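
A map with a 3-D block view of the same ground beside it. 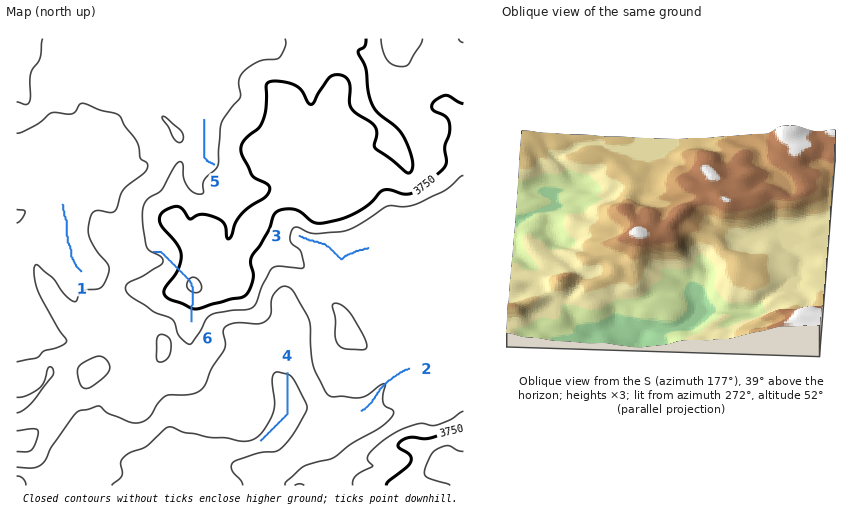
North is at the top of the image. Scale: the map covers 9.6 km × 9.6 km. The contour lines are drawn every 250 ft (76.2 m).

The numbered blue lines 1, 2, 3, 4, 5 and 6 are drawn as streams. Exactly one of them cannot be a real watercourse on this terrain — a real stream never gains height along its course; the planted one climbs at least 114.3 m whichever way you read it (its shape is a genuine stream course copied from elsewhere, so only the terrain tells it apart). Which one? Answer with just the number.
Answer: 6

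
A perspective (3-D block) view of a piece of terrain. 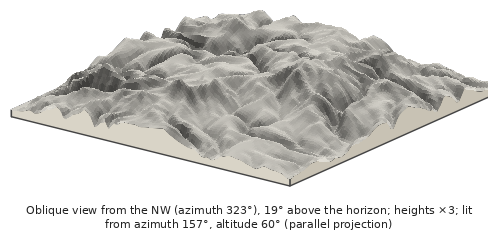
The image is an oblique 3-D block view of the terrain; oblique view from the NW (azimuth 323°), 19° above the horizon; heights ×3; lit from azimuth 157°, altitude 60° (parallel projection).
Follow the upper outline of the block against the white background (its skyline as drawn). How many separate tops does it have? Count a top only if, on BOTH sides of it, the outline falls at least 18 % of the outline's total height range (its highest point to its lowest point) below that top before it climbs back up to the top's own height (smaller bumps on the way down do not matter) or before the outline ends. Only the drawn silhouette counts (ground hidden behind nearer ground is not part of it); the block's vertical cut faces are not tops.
1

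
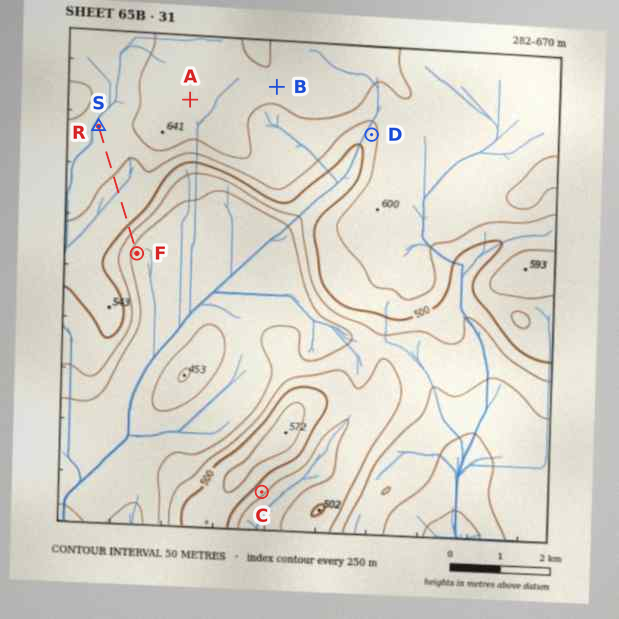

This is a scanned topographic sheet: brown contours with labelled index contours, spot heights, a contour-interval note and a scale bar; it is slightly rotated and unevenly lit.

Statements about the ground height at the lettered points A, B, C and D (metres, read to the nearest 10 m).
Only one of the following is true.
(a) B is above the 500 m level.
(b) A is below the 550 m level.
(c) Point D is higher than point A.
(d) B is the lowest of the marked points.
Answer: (a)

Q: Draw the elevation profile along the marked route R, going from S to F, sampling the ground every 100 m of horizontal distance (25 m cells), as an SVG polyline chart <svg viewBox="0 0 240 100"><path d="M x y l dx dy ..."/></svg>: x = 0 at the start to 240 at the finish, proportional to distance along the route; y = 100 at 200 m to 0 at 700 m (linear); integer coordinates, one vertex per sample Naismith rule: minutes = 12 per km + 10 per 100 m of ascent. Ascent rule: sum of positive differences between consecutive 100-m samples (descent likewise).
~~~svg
<svg viewBox="0 0 240 100"><path d="M0 23l9-1 10 0 9 0 10 0 9 0 9 0 10 1 9 2 10 2 9 4 9 2 10 1 9 0 10 0 9 0 9-2 10 0 9 1 10 3 9 5 9 6 10 5 9 5 10 3 9 3 5 1"/></svg>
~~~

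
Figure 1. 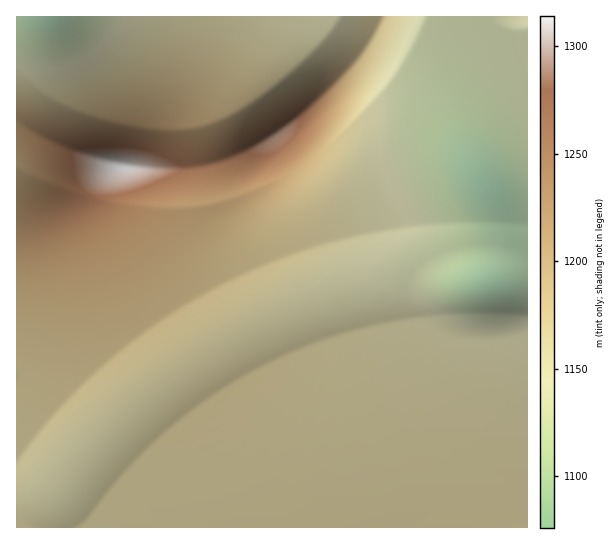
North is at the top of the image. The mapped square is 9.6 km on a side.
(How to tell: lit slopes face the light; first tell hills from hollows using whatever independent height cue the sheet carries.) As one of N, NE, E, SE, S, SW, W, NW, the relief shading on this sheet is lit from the SE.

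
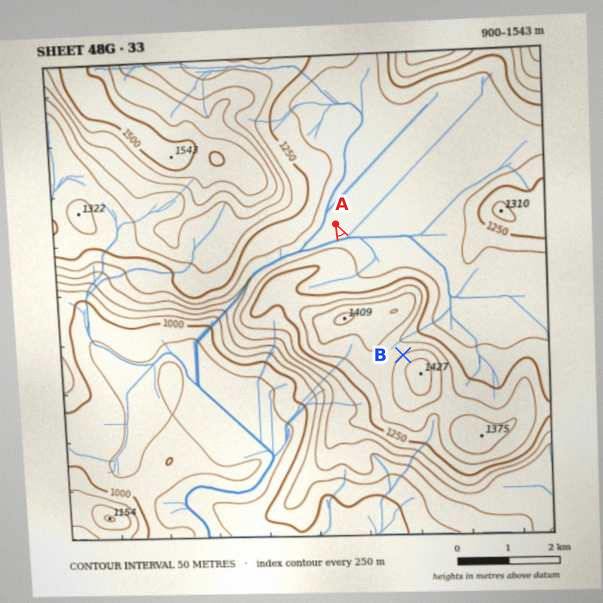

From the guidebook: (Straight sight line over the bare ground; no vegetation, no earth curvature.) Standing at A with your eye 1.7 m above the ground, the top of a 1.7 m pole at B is out of sight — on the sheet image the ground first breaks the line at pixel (372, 295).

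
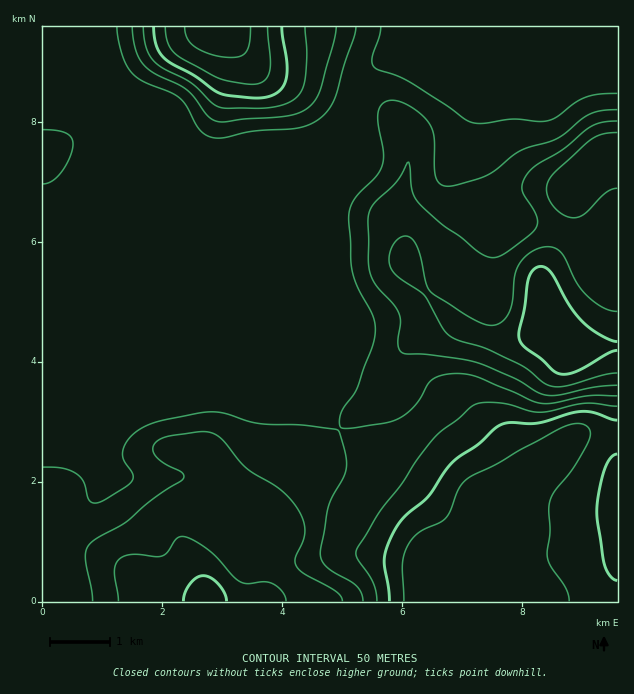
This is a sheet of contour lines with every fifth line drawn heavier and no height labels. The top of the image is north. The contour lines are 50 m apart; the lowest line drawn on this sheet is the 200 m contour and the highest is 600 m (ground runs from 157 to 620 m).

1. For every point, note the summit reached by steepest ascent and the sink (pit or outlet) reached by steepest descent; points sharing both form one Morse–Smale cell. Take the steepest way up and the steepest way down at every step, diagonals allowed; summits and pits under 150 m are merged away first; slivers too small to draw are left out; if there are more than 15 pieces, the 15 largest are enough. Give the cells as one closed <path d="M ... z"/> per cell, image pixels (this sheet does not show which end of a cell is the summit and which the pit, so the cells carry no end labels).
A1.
<path d="M617 26l-195 0-10 21-27 12-17 16-12 25-4 12 2 32-26 63 2 60 3 7 0 50-12 30 0 13-9 20 0 4 16 27 36 31 37 13 38 26 36 15 8 8 1 4 4-8 6-7 26-15 54-48 15-5 29 0z"/><path d="M353 114l-13 14-27 18-208 209-7 18-13 15-17 4-15-6-11 1 1 215 403 0 7-14 7-4 25-6 5 10 0-39-4-12-3-26-8-8-36-15-38-26-37-13-36-31-16-27 0-4 9-20 0-13 12-30 0-50-3-7-2-60 26-63z"/><path d="M421 26l-378 0-1 181 8 1 9-4 126-52 11 0 9 4 24 0 28-8 45-2 12-3 20-11 16-14 4-7 4-20 10-16 17-16 27-12z"/><path d="M317 142l-15 4-45 2-28 8-24 0-9-4-11 0-126 52-16 4-1 177 11 1 15 6 17-4 13-15 7-18z"/><path d="M617 432l-28 0-15 5-54 48-26 15-10 13 0 16 6 20 0 39-5-10-25 6-7 4-6 13 170 1z"/>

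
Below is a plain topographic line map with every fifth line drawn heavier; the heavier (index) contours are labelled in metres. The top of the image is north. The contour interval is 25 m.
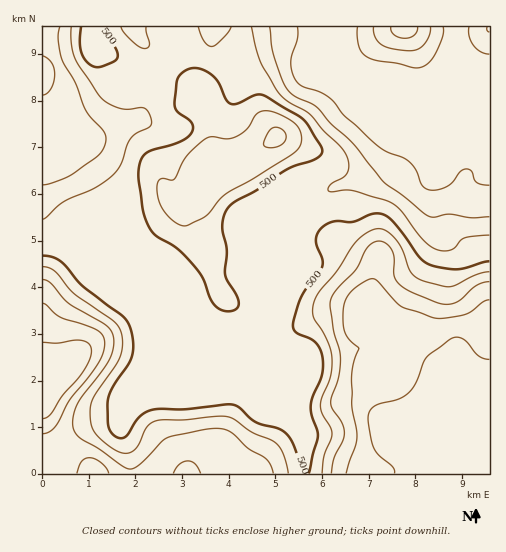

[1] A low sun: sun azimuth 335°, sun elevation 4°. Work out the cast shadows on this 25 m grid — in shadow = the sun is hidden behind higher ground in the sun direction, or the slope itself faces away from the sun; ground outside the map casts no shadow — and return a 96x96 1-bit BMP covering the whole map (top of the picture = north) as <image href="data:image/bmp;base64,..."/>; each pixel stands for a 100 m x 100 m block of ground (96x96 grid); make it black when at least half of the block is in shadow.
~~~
<image width="96" height="96" href="data:image/bmp;base64,Qk2+BAAAAAAAAD4AAAAoAAAAYAAAAGAAAAABAAEAAAAAAIAEAAATCwAAEwsAAAIAAAAAAAAA////AAAAAAAAAAAAAAAAAAAAAAAAAAAAAAAAAAAAAAAAAAAAAAAAAAAAAAAAAAAAAAAAAAAAAAAAAAAAAAAAAAAAAAAAAAAAAAAAAAAAAAAAAAAAAAAAAAAAAAAAAAAAAAAAAAAAAAB4BAAAAAAAAAAAAAD//wAAAAAAAAAAAAD//4AAAAAAAAAAAAD//8AAAAAAAAAAAAB//8AAAAAAAAAAAAB//8AAAAAAAAAAAAA//+AAAAAAAAAAAAA//+AAAAAAAAAAAAAf/+AAAAAAAAAAAAAf//AAAAAAAAAAAAAP//AAAAAAAAAAAAAH//AAAAAAAAAAAAAD//AAAAAAAAAAAAAB//AAAAAAAAAAAAAA/+AAAAAAAAAAAAAAf+AAAAAAAAAAAAAAP+AAAAAAAAAAAAAAH8AAAAAAAAAAAAAAB4AAAAAAAAAAAAAAAQAAAAAAAAAAAAAAAAAAAAAAAAAAAAAAAAAAAAAAAAAAAAAAAAAAAAAAAAAAAAAAAAAAAAAAAAAAAAAAAAAAAAAAAAAAAAAAAAAAAAAAAAAAAAAAAAAAAAAAAAAAAAAAAAAAAAAAAAAAAAAAAAAAAAAAAAAAAAAAAAAAAAAAAAAAAAAAAAAAAAAAAAAAAAAAAAAAAAAAAAAAAAAAAAAAAAAAAAAAAAAAAAAAAAAAAAAAAAAAAAAAAAAAAAAAAAAAAAAAAAAAAAAAAAAAAAAAAAAAAAAAAAAAAAAAAAAAAAAAAAAAAAAAAAAAAAAAAAAAAAAAAAAAAAAAAAAAAAAAAAAAAAAAAAAAAAAAAAAAAAAAAAAAAAAAAAAAAAAAAAAAAAAAAAAAAAAAAAAAAAAAAAAAAAAAAAAAAAAAAAAAAAAAAAAAAAAAA+AAAAAAAAAAAAAAD/wAAAAAAAAAAAAAD/8AAAAAAAAAAAAAD/+AAAAAAAAAAAAAD//gAAAAAAAAAAAAB//8AAAAAAAAAAAAA///AAAAAAAAAAAAAf//gAAAAAAAAAAAAH//gAAAAAAAAAAAAB//gAAAAAAAAAAAAAf/gAAAAAAAAAAAAAP/gAAAAAAAAAAAAAH/gAAAAAAAAAAAAAB/AAAAAAAAAAAAAAA/AAAAAAAAAAAAAAAeAAAAAAAAAAAAAAAEAAAAAAAAAAAAAAAAAAAAAAAAAAAAAAAAAAAAAAAAAAAAAAAAAAAAAAAAAAAAAAAAAAAAAAAAAAAAAAAAAAAAAAAAAAAAAAAAAAAAAAAAAAAAAAAAAAAAAAAAAAAAAAAAAAAAAAAAAAAAAAAAAAAAAAAAAAAAAAAAAAAAAAAAAAAAAAAAAAAAAAAAAAAAAAAAAAAAAAAAAAAAAAAAAAAAAAAAAAAAAAAAAAAAAAAAAAAAAAAAAAAAAAAAAAAAAAAAAAAAYAAAAAAAAAAAAAAH8AAAAAAAAAAAAAAf8AAAAAAAAAAAAAA/8AAAAAAAAAAAAAA/8AAAAAAAAAAAAAAf8AAAAAAAAAAAAAAP8AAAAAAAAAAAAAAD8AAAAAAAAAAAAAAAAAAAAAAAAAAAAAAAAAA="/>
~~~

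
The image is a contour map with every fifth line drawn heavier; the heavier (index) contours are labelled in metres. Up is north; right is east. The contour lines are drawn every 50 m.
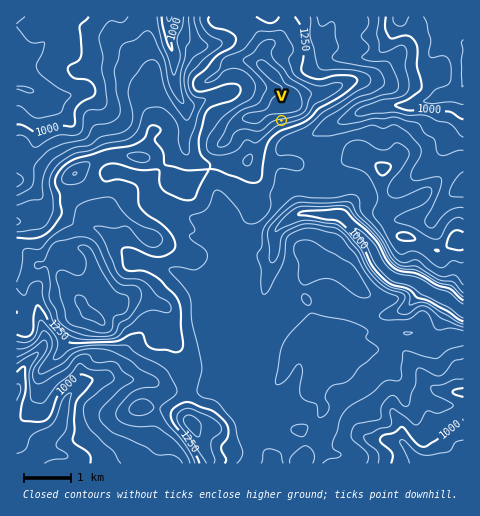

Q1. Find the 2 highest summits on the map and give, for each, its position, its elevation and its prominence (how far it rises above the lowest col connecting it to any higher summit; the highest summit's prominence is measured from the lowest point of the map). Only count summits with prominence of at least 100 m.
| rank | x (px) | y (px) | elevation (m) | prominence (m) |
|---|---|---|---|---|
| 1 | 92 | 315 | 1460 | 564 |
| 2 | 291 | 103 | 1447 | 197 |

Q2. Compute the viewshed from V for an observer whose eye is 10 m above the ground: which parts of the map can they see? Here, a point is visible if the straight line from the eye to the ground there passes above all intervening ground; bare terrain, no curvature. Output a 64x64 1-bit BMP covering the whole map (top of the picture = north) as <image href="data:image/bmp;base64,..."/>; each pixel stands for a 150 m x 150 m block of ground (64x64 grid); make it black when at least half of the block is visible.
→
<image width="64" height="64" href="data:image/bmp;base64,Qk0+AgAAAAAAAD4AAAAoAAAAQAAAAEAAAAABAAEAAAAAAAACAAATCwAAEwsAAAIAAAAAAAAA////AAAAAAAAAAAGAYAAAAAAAAPB4AAAAAAAAcBAAAAAAAADgAAAAAAAACOAAAAAAAAAf//AAAAAAAD//4AAAAAAA//4AAAAAAAB/+AAAAAAAAD/8AAAAAAAAH/4QAAAAAAAf/hgAAAAAAD//CAAAAAAAP/8MAAAAAAA//4YAAAAAAD//g4AAAAAAf/+B/wAAAAD//8D+AwAAAP//8BzjwAAA//////PAAgB////gcwAEIP///AA+AADx///4ABwAEf////ADEAAz//P/8A/gAGf/9//gH8AAR/+P/+B+AAAHAA//8PwAAAcAD///8AAABgA/z//hAACOAP+B//OGAP4DwQD/4w+AfAeAAP/D+8AAH4AAfwfhwAD/AAAQDgDAAfgAAAAeAAAAAAAOAB8AAAAAAB8AH+AAAAAwD4IeMAAAAHAH//wAAAAAGAf//AAAAAAAD//8AAAAAAAf//4AAAAAAD///4AAAAAAf///gAAAAAAf//+AAAAAAAf//4AAAAAAB///gAAAAAAHgH+BAAAAAAfAB5kAAAAAAAAAAwAAAAAAAAAAAAAAAAAAAAAAAAAAAAAAAAAAAAAAAAAAAAAAAAAAAAAAAAAAAAAAAAAAAAAAAAAAAAAAAAAAAAAAAAAAAAAAAAAAAAAAAAAAAAAAAAAAAAAAAAAAAAAAAAAAAAAAAAAAA=="/>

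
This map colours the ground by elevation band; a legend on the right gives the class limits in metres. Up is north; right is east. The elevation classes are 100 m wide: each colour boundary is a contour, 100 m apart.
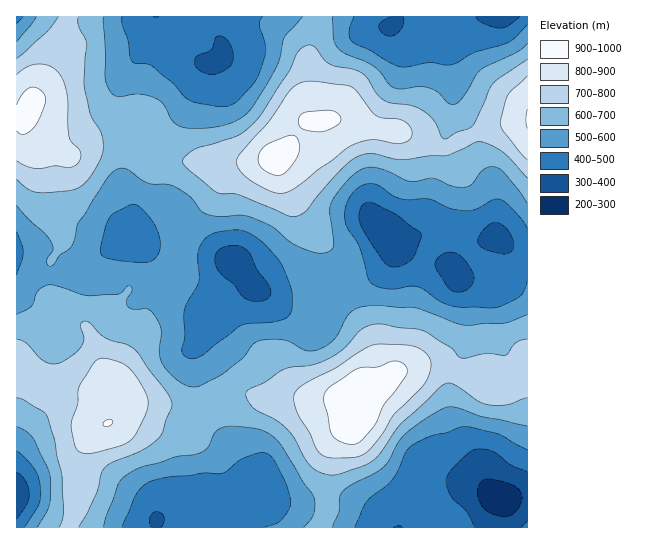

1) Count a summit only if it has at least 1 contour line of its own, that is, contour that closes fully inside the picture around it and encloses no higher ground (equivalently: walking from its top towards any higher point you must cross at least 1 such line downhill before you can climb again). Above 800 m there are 4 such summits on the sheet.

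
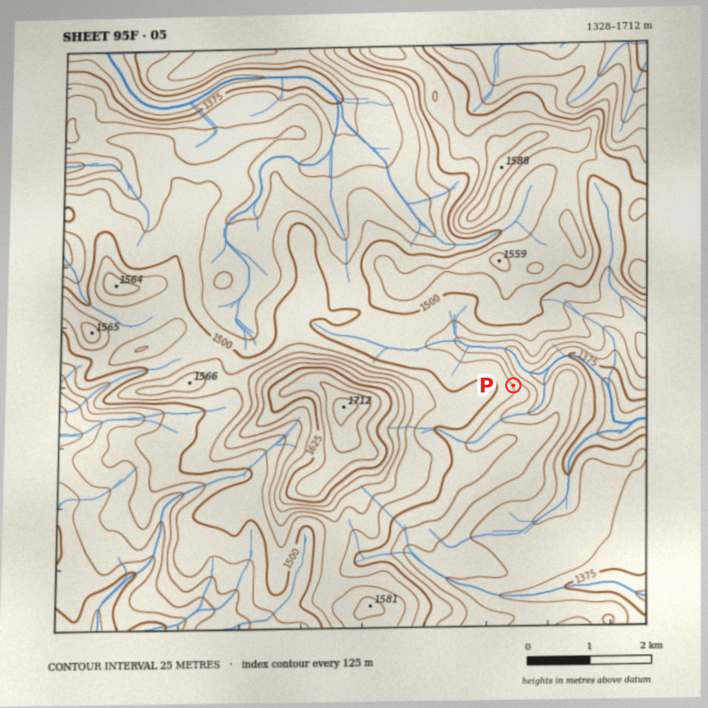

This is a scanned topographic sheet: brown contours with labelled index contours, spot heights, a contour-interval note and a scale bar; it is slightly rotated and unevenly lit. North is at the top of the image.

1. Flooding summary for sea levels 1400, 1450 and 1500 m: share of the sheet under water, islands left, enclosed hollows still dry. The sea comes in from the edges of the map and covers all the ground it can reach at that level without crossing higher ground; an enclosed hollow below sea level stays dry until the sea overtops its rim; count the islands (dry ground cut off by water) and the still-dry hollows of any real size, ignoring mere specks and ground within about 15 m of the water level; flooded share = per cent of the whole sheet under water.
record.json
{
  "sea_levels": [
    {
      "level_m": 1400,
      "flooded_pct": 11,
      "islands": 0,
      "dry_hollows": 0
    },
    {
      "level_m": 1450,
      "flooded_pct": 36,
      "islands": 0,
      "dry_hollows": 0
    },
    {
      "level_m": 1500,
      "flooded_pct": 66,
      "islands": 0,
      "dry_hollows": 0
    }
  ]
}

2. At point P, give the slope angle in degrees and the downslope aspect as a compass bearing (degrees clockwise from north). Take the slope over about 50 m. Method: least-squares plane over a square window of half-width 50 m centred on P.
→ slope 10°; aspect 55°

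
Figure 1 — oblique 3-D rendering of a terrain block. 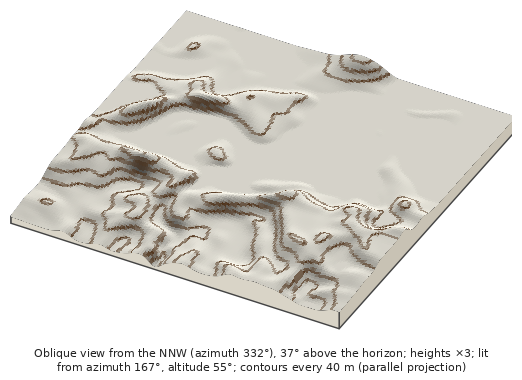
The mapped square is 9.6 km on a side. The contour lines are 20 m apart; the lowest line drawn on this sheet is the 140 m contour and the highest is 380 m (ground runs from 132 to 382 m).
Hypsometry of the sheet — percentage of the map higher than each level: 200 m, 92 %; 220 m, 87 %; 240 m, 84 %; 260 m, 37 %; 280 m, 24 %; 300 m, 15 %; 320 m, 9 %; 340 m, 5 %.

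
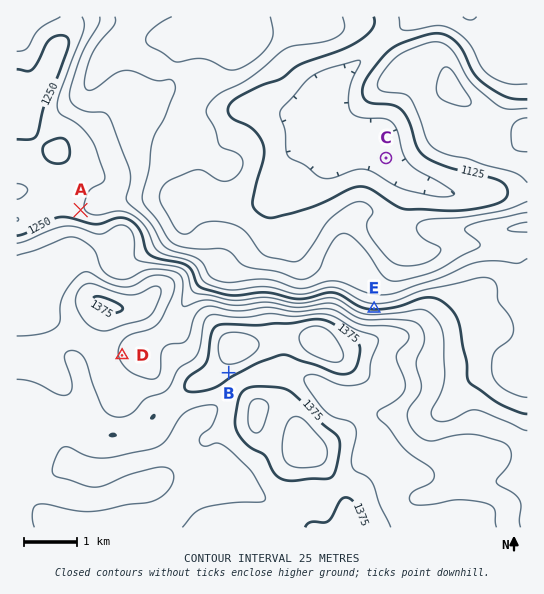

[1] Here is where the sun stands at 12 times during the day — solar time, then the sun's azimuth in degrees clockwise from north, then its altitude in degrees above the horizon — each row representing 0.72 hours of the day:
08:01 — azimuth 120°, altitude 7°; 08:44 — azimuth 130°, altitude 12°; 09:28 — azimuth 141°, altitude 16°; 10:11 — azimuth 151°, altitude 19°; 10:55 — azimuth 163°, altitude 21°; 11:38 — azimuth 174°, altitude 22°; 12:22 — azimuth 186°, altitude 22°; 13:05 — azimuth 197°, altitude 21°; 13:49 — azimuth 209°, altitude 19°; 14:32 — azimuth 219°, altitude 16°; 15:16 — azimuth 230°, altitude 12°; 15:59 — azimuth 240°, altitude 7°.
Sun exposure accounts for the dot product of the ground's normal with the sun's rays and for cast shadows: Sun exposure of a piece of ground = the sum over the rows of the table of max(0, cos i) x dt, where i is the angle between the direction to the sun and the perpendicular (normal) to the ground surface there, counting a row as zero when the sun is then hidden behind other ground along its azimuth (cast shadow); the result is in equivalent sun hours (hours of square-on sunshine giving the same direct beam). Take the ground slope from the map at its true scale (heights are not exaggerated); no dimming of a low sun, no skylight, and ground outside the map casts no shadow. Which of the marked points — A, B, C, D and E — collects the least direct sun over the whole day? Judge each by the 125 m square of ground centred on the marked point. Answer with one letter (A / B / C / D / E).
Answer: E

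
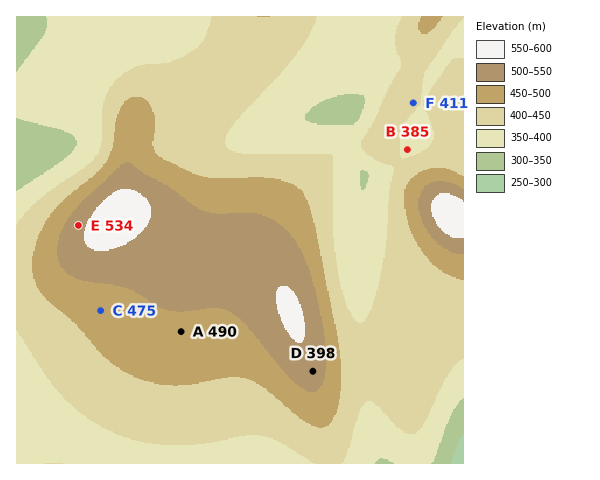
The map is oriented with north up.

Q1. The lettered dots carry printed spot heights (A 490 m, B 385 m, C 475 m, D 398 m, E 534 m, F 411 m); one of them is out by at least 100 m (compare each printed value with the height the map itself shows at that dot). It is D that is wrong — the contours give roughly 523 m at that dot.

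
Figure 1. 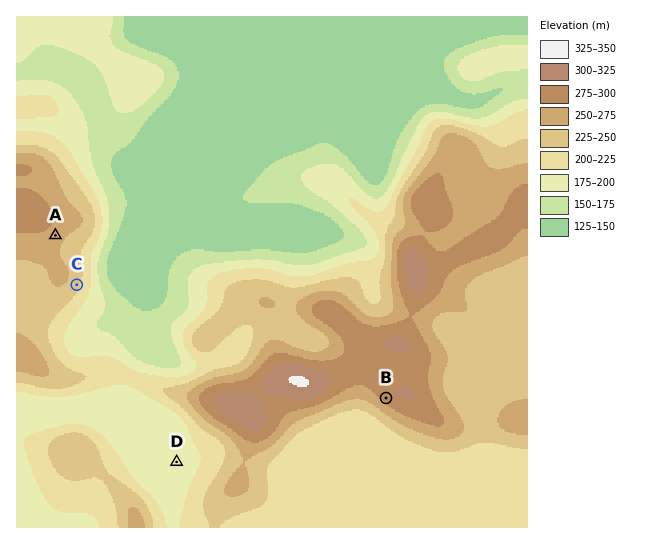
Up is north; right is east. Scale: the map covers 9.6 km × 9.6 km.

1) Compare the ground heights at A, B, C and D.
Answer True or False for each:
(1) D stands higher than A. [False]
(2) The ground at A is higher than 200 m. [True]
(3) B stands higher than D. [True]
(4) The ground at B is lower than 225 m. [False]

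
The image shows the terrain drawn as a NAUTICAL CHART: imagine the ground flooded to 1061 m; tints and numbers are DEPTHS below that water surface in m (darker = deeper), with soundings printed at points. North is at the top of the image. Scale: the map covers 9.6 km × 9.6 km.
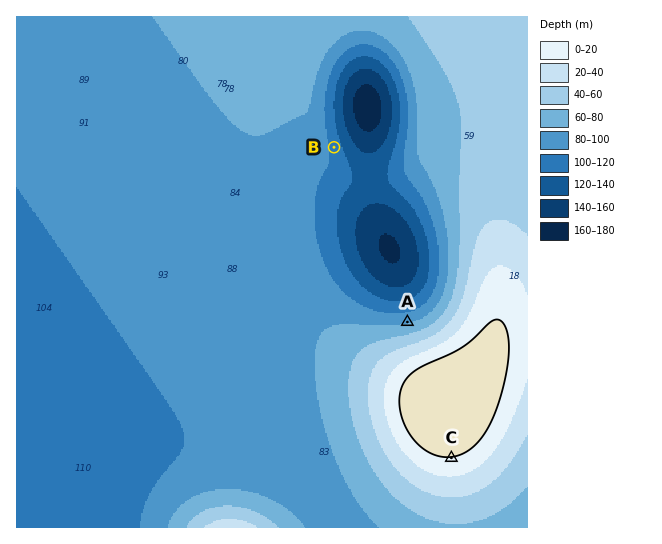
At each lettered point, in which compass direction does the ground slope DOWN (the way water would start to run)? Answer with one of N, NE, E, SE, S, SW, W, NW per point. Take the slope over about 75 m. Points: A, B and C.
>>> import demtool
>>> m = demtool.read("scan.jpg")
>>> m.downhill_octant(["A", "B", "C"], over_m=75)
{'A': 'N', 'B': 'E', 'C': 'S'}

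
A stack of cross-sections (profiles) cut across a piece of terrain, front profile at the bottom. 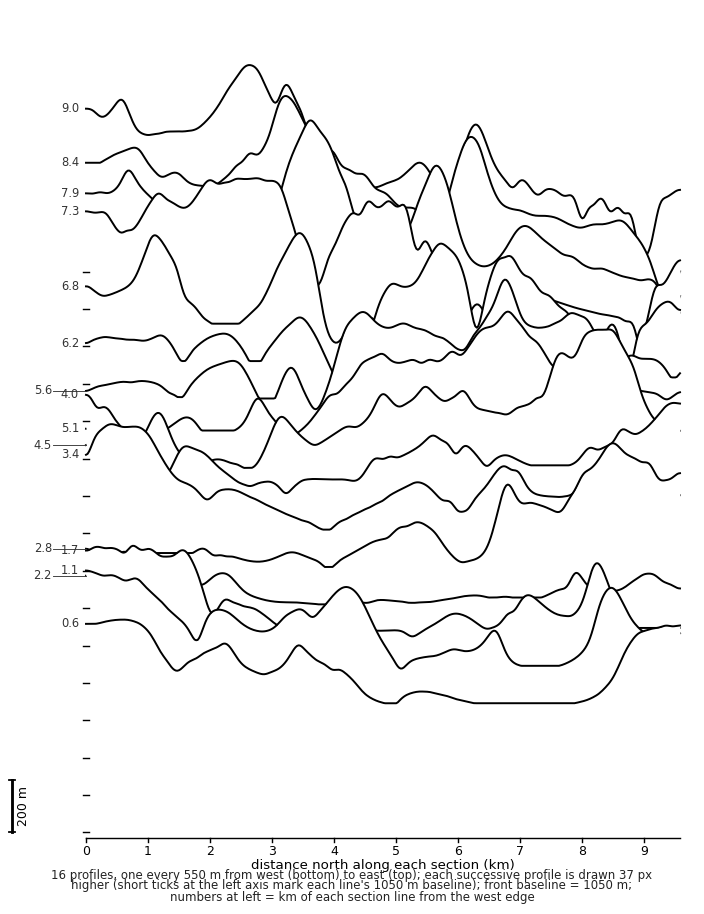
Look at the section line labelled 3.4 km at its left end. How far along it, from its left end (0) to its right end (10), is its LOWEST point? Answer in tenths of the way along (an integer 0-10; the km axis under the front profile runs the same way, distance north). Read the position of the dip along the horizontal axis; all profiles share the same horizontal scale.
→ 4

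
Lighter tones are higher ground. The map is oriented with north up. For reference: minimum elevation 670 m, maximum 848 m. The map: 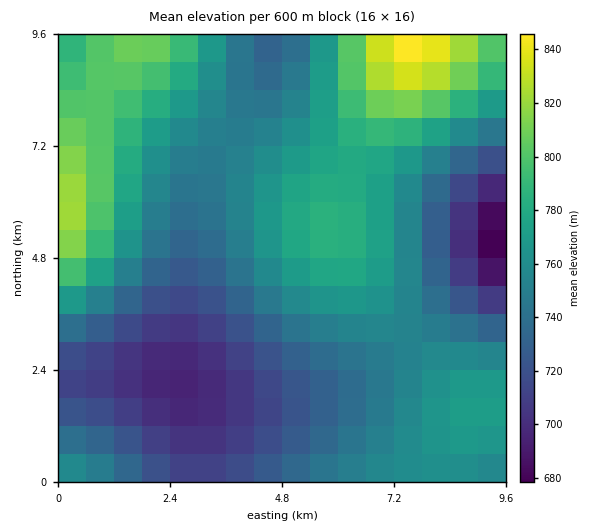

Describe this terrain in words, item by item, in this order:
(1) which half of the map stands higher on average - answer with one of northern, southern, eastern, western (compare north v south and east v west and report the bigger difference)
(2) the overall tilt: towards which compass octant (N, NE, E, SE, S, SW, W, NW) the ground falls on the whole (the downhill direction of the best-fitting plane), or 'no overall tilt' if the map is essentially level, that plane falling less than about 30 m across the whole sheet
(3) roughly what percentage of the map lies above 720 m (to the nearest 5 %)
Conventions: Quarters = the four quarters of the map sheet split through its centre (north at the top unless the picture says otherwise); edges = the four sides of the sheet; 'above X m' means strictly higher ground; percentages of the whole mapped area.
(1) The northern half stands higher on average than the southern half.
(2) Overall the map slopes down towards the south.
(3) About 80 % of the map lies above 720 m.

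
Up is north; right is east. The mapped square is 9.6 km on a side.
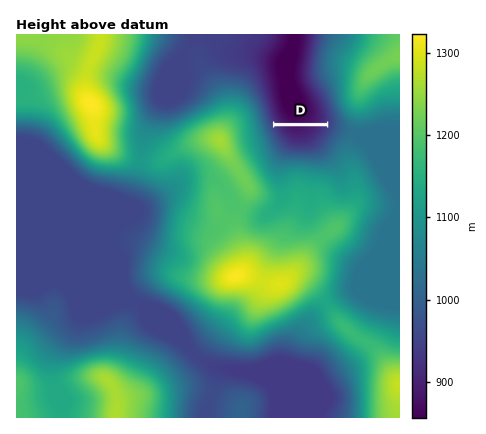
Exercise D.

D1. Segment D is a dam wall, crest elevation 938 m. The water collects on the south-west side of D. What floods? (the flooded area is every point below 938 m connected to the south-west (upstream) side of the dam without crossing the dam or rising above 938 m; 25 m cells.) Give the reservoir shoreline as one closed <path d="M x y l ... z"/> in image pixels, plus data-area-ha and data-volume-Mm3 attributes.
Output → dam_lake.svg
<path d="M326 126l-51 0 7 12 6 5 6 3 14 0 4-2 8-8 5-6 1-4z" data-area-ha="46" data-volume-Mm3="12.22"/>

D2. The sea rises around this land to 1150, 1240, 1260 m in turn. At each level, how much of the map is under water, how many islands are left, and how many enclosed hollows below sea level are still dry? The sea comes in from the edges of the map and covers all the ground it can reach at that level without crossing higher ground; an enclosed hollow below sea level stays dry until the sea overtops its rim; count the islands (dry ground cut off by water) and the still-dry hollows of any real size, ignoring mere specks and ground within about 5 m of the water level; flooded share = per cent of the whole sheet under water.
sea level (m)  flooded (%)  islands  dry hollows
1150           70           1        0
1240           91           2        0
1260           94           1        0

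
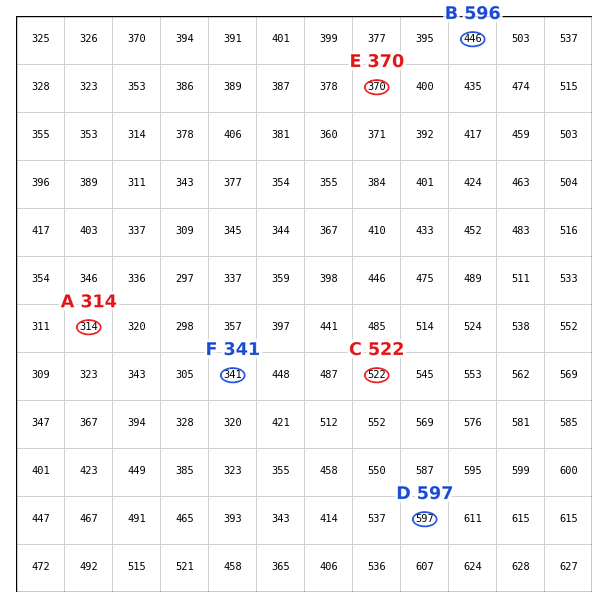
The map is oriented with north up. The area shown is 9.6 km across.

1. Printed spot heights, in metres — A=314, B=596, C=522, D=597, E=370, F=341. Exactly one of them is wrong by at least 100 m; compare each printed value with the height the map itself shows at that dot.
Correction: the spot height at B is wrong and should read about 446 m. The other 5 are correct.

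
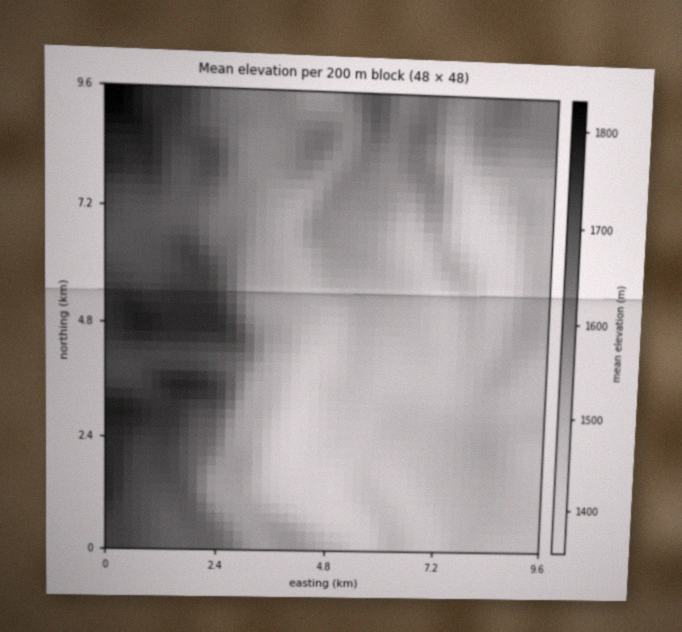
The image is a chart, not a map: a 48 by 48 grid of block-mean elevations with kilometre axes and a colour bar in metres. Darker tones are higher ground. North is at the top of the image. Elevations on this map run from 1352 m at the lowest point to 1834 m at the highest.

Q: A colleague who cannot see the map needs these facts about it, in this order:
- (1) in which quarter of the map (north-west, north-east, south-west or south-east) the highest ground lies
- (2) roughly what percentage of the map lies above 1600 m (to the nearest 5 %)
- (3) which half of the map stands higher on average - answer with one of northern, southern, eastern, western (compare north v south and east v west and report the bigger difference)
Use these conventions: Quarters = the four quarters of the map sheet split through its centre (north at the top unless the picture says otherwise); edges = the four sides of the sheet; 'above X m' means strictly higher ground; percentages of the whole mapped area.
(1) The highest ground is in the north-west quarter.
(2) Roughly 35 % of the ground is higher than 1600 m.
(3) The western half stands higher on average than the eastern half.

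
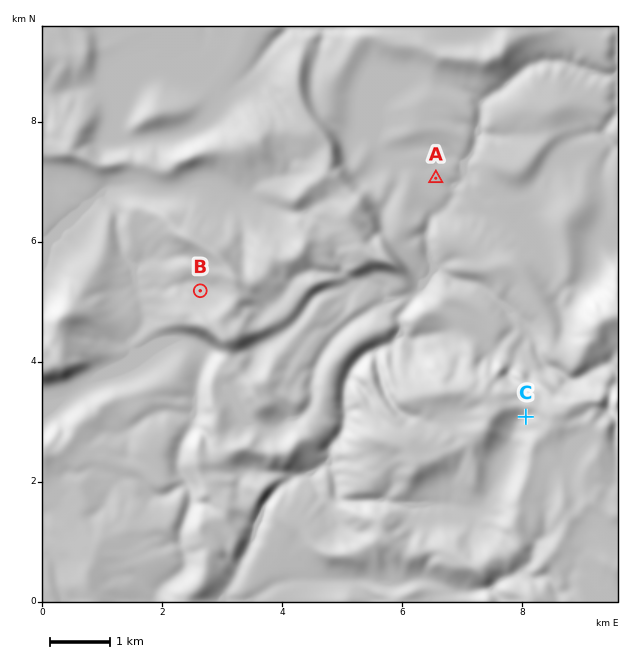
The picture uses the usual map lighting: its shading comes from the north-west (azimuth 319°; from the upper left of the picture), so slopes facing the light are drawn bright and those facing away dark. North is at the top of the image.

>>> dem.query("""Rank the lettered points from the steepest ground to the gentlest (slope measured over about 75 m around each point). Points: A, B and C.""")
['C', 'B', 'A']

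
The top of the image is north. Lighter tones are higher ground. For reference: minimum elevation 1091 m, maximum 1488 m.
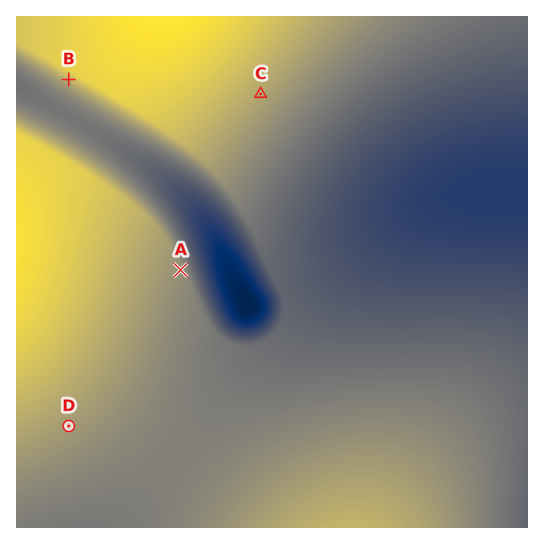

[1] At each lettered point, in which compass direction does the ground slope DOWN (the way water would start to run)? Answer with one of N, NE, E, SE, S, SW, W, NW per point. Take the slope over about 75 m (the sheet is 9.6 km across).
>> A E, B SW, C SE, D SE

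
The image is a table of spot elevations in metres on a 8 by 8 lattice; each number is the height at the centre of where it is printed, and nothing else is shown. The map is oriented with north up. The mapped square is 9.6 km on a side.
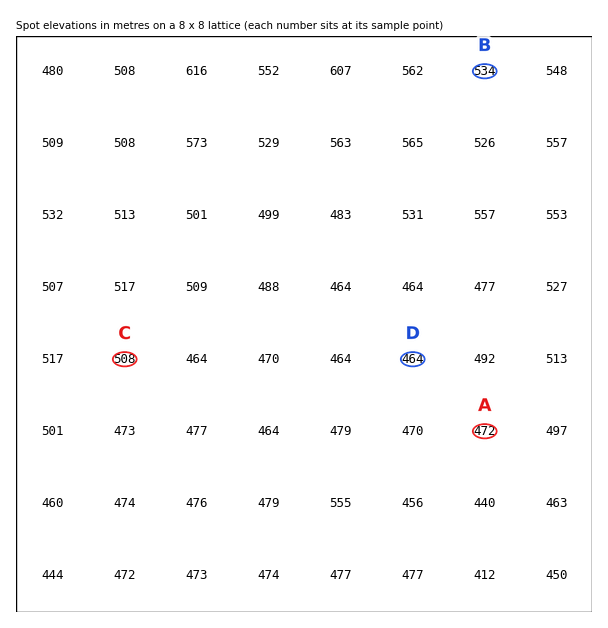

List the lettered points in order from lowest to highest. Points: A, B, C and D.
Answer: D A C B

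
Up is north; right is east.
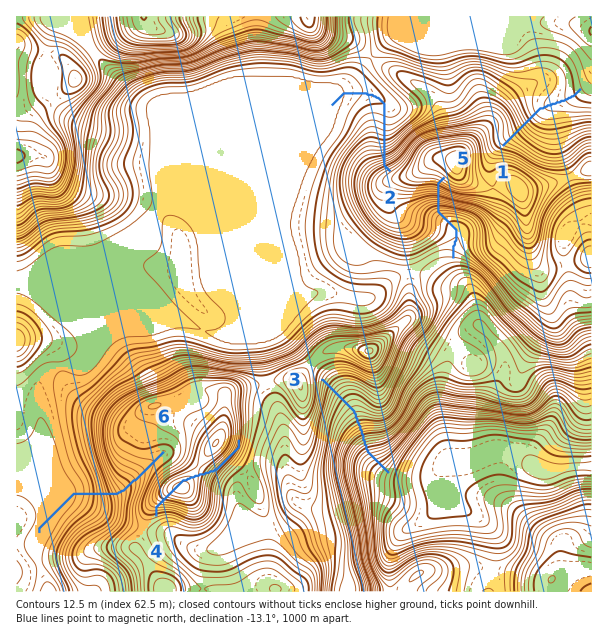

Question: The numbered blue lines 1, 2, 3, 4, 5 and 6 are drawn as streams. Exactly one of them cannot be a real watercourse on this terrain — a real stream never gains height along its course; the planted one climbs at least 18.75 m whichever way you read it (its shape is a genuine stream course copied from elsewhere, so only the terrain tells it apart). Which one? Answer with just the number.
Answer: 4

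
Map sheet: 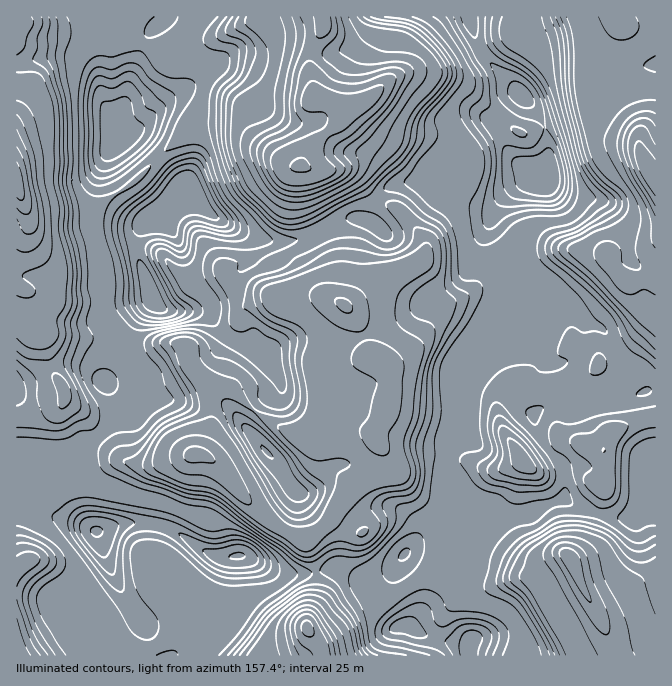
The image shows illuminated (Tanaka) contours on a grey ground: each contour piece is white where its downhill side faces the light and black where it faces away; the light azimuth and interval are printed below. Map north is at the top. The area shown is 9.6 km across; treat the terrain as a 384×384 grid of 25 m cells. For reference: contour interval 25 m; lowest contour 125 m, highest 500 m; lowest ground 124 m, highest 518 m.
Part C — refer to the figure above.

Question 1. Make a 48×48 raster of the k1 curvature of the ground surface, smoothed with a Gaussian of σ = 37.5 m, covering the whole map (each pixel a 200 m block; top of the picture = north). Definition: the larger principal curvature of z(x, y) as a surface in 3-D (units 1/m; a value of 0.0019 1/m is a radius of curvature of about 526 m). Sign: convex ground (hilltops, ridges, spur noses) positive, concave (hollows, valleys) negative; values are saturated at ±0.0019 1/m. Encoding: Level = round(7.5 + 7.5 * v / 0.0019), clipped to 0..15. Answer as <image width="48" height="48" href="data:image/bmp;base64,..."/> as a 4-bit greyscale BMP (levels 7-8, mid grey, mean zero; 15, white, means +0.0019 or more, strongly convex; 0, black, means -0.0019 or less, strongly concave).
<image width="48" height="48" href="data:image/bmp;base64,Qk32BAAAAAAAAHYAAAAoAAAAMAAAADAAAAABAAQAAAAAAIAEAAATCwAAEwsAABAAAAAAAAAAAAAAABEREQAiIiIAMzMzAERERABVVVUAZmZmAHd3dwCIiIgAmZmZAKqqqgC7u7sAzMzMAN3d3QDu7u4A////AIibmId4iIicp4qpl6rcqZq8uYidmImIiIm5iIeJiIiJ2oqmiJfNzNyrzKjLiJmIiIuoiIiaiIiIrYmCa3rL65eLqpnYeLiJh5yYiIi5iIiIi8iHmZyoi6h4iJyni5eZiLuYh4q3d4iIiL2nh6qIiJmHibuXm3ioeKq6h56Xd3iJiJrdy7mJmIiImpZ4uYqYeYeKiN13d3ibu9zf66qquYd4ipaJyIqImWV6iftnd3v///22jLrLy4d3iah6hIqJqXi5jcpWd++pzamGeqZqvJh3iauId5dquauZzb3M7+hp2niYiKhXqpiIiJrbd3isqpiZzLvMuYiup4i7mIuYqpiIiImszO/riYiImYh4m93aeIm7qHi92qmIiaqszMqLmIeIeIms24eYd4u9yoiZh7qIq7qqvHZbmIiYiKuod3iIh5zZiYiHZKuJl3dmzHiLmIiIiaaZaHeIiN/IiaqYh7uJmZdq6qmLmIiIiKebeHaIe/6XeIh3iqqIraePqHeLuKqruamcdomYr+h3d4h4iZuIu2fNeHl4q4h2qambyHiI/piYiIiId4qYuYvKeZhomJl2eKiIvN2b2Ku6iIiHd4qoqZyamaq6iKiHermIismKiarJiIiHeIuomJqImZmau5mGm8qIjJh4d5rYh4iZiJyYiImIiIiYipmqyqmIu3iZeau3d4mYiI2oiYeJmYaJq3iamYiKqYmom5uneIh2h3vIiIiIiZeLqXZnqYiLd1aauZu6iImZh3i6iIiIh5i6iId3qoibqIrMmsqqiJmYiHiLmIiIh4rJiIiZq4ic7/+6e4aIiXeYiZmIuIh4iJrJh4h2jIms3aqai2d4l2eYial3mYiIiayoiHiIrIeN6WiomleIiImIiaqpiYiIm7p3iJiHjIef2HqHq6qYeIiIiHm7mIiJu5iHiJmHnIfPh7p2iaq6h3iIiGariIibqIeImXiXq4jeaPmHiZqZl3eLuoabmIiqZnd4mHeZyom8z+V6287u25icynW5moebqYeImZeZyYq7qrrv68dozbu7mZm4i5d4rMmJm4iW2Ymsqaz7m4eYituZd6uYm7mIuqvMu3mYyYiIy4vXl4qImYvciqiIiqvN267ryHuau7iHja2oh7ZXd4iO64iIeamZ27p7l3uIrNqHis6JeoZndmmYrKiHd7qZ6paMd3qImsy4iZ25eXZ3i8uYebmHd8yr+Heqd4uJmsm8mInJeneIiqqoZ6qIedhr+He5aJp4mcmbuHjJirqrqXebibmInJd+yYiqV6l4mrmZyXjJeJu6qXiKub2ayomvmXicmJh5m8mom5i4Z5uVaYd3qYvKmqvdmHiJuod7m8m5mam5eJqXeIiHi4e6aavqqHiIiIZ8m7jId4msuYmXiZmXeZV7a92pyHiJmMyrmpepd3iauJmomYmrqYaJv8mJyIiIm3iKmIeJd4ib25mpq7mZqXe4+2eJyIiIh4mZmHd5mImYmomph6qIdnya92eKyIiIh3aKmIeImoi6dnmphqqpibiN13eLqImHiA=="/>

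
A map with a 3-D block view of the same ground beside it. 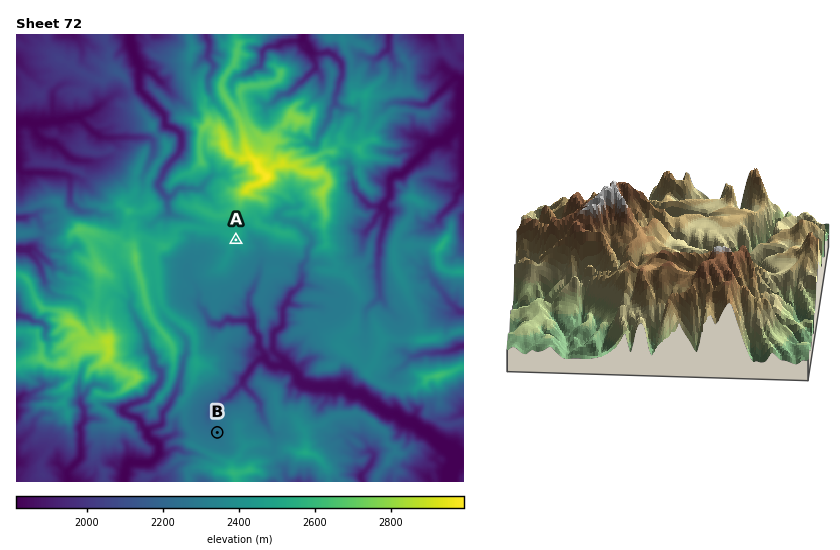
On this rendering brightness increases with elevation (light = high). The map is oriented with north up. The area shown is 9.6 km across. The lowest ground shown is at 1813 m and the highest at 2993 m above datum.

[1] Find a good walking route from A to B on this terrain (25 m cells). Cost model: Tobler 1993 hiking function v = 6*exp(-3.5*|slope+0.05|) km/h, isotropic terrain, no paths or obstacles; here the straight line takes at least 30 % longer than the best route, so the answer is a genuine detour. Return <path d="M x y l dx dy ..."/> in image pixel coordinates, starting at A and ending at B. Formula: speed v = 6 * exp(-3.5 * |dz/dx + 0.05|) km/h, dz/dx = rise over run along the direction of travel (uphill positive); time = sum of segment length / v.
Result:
<path d="M236 240l-5 5-4 9-25 24-6 12 0 4-3 7 0 3 1 4 17 35 6 4 1 3 4 3 2 5 0 18-4 7-16 16-3 7 0 11 3 7 4 4 9 4"/>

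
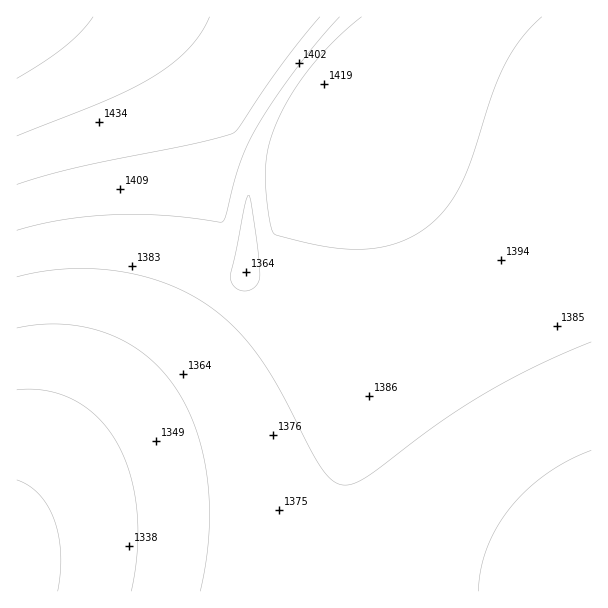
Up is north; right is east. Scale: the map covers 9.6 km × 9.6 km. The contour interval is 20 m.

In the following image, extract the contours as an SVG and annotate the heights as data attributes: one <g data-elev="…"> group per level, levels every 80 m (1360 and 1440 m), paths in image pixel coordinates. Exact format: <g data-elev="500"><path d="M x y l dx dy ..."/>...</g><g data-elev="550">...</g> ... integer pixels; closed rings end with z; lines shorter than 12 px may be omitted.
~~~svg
<g data-elev="1360"><path d="M478 591l3-22 6-21 10-21 13-19 17-18 19-16 22-13 23-11"/><path d="M17 328l22-3 24-1 23 3 21 6 19 9 18 12 17 15 13 17 12 19 9 23 8 24 4 27 2 27 0 28-3 29-6 28"/></g><g data-elev="1440"><path d="M17 136l92-37 44-22 20-14 16-15 12-15 9-16"/></g>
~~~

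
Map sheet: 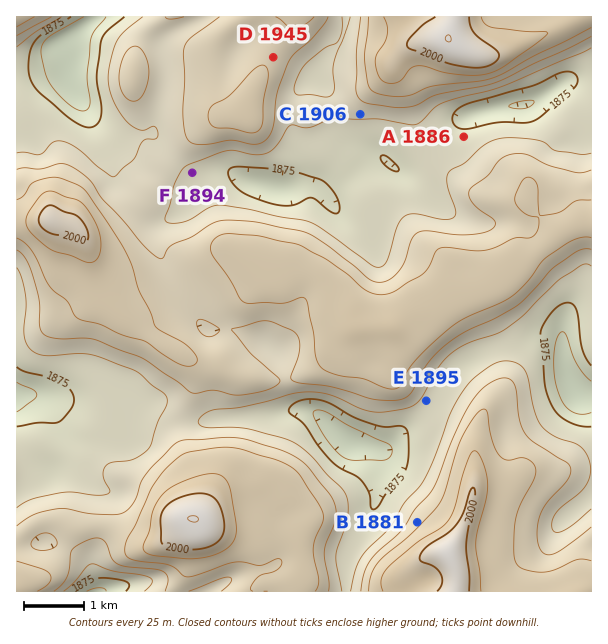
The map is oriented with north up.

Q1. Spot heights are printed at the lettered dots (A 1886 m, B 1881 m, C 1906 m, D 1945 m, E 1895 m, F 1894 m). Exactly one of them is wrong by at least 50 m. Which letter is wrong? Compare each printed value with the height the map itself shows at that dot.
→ B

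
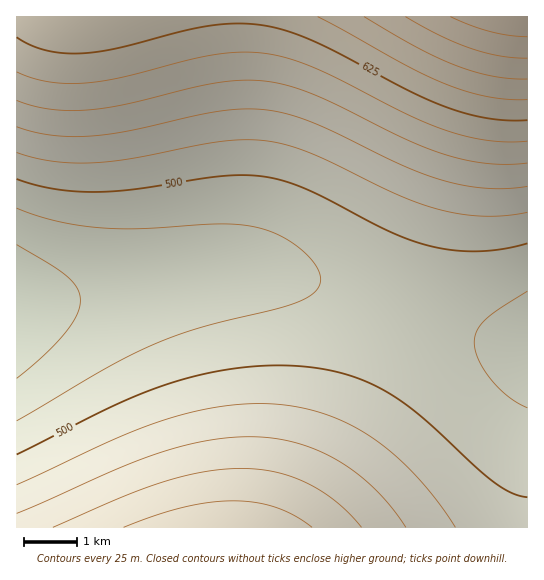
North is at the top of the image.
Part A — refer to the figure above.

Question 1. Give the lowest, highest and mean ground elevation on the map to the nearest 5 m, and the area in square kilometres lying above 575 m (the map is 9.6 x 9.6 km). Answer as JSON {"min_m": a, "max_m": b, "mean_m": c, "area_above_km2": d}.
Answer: {"min_m": 430, "max_m": 745, "mean_m": 530, "area_above_km2": 21.9}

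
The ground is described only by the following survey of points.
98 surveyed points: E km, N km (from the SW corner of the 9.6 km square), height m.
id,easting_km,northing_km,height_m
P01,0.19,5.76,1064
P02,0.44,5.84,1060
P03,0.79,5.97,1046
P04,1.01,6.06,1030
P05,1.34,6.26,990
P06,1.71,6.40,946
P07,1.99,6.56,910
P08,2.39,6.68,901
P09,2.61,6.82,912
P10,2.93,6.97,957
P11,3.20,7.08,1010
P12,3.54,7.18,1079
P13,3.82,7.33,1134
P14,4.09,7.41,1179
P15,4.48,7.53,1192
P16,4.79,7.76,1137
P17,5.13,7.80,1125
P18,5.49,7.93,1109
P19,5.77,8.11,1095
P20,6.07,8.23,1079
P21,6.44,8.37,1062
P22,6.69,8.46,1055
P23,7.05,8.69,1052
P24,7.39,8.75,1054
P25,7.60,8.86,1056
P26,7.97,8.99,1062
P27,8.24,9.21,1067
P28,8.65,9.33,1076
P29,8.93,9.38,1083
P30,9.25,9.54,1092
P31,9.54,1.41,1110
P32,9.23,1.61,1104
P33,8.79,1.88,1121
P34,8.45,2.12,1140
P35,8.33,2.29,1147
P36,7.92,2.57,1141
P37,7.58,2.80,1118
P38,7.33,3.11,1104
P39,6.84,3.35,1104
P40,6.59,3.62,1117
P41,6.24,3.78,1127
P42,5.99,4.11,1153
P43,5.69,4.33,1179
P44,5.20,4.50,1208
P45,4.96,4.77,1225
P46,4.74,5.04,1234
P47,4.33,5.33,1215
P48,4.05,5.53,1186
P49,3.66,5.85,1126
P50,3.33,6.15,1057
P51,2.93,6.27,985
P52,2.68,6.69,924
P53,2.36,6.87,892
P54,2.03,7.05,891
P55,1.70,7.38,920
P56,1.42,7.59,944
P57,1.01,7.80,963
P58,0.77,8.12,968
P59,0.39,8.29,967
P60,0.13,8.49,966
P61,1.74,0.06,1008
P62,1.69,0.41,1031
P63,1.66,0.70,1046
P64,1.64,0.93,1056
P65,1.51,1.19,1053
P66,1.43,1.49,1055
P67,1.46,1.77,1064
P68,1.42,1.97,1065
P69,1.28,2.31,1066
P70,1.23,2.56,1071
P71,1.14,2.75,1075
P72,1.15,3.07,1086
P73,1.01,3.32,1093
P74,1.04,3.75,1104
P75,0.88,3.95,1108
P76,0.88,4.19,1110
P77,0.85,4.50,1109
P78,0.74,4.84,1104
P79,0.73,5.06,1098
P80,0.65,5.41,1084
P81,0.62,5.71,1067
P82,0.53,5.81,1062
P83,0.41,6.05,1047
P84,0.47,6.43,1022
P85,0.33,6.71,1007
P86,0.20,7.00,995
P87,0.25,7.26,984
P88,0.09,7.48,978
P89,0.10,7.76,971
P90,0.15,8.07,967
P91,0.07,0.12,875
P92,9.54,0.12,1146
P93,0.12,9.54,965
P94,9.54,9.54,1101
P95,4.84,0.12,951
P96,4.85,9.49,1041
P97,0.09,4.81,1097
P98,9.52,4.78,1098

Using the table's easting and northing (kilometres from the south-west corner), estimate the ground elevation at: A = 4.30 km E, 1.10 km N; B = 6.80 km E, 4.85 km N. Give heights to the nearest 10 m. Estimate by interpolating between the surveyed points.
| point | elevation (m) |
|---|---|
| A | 960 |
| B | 1140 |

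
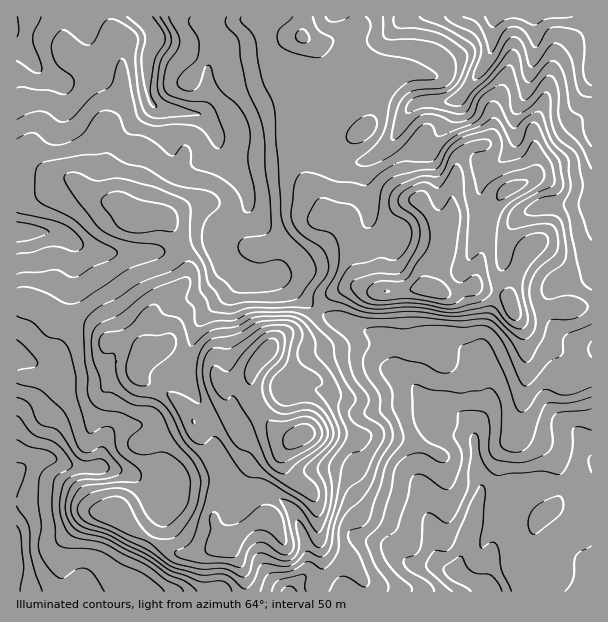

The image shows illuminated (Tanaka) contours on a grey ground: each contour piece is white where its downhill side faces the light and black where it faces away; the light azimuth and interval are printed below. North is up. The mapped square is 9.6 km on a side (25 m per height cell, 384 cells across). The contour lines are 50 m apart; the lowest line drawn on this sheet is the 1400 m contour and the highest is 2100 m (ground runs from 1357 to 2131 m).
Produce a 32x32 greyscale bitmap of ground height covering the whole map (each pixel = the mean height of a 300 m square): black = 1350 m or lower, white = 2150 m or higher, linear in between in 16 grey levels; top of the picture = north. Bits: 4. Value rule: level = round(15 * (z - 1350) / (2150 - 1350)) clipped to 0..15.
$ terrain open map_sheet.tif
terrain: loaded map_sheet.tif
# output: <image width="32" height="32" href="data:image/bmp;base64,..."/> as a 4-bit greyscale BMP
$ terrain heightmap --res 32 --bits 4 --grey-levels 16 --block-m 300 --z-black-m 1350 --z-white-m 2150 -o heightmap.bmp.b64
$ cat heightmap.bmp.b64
<image width="32" height="32" href="data:image/bmp;base64,Qk12AgAAAAAAAHYAAAAoAAAAIAAAACAAAAABAAQAAAAAAAACAAATCwAAEwsAABAAAAAAAAAAAAAAABEREQAiIiIAMzMzAERERABVVVUAZmZmAHd3dwCIiIgAmZmZAKqqqgC7u7sAzMzMAN3d3QDu7u4A////ABIyMzRWd4dlZlZUMhESIiETMzRFeZmYh3ZlQyERIjIiE0RFeJmrqamHZUMyEiIzIiNGeJiJq7q5mGVEMyEiMyIjV5mHeKqrqal2VDMyIjMyI1eId3eaqqu5dlQ0MiIjMiNFVmd4mqvMuYdUREIzMzIjNVZ3eKq83cqIZVVDREQyNEZniIqrzO7rmHZUQ0VUM0VWd3ibu83d25h1VENFVDNVZ4iZq7zNu7qYZURERWVUZmeJqqq83buqh2VVVVZmZmZnibqqvN3LqYZlVmVWd2ZmZ5qrqrvN26mHZmZlZ4dmZ3eZqqmaq8uYd2dmZnmXdnd3iJqZiImZh4iYiZmamId3ZneJmHZmZnmrzMzLqpd3ZmZnd4h2VWZ4qrvMu6qYdlVVVmd3ZWZmeJmau7qpqXZERWZ3d1VmZ4iZmbu6qamGRFZ3iIdlVWiJmJm7uqiIdlZmeIh3ZVVoiYiau7qph3VWZ3d3ZlVVaIiImrq6qql2VmZmZlVURWd3d3iJqZmpdVVVZVVVREV3d3dnd5mYmGVURVVURERFd3eIZnd4l4dURERVQzM0Vnd3d3VVVnZmRDMzREI0RVZ3d3d2VEVlVkMiMzQyRVVWd3d3d3ZTVUVCIjM0MkVVZ3d3d3dmUzQzMhIzMzE0VWd4iHdmZVMjIjISMjMhNVVneId3VUQyEhEi"/>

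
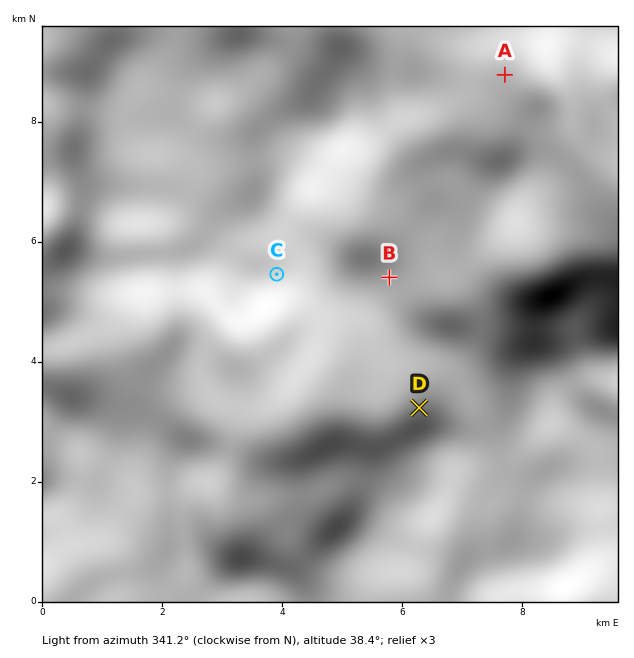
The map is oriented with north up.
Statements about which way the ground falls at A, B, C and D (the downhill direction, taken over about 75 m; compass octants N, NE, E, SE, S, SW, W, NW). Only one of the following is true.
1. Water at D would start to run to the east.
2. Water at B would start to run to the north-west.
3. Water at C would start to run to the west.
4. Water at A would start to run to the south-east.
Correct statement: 1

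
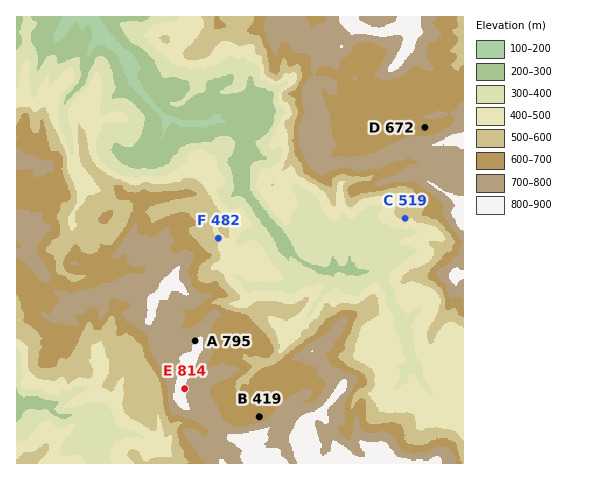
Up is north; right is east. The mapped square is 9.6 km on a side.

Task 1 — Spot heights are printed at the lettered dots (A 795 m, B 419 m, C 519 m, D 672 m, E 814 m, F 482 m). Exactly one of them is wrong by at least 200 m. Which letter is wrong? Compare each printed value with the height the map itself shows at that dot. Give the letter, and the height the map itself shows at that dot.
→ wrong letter B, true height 669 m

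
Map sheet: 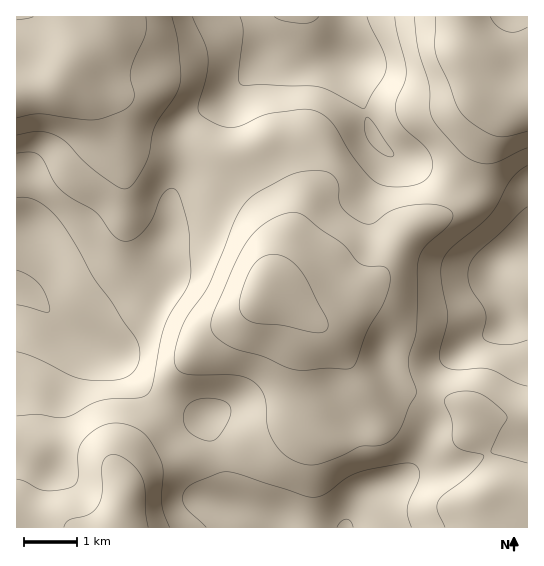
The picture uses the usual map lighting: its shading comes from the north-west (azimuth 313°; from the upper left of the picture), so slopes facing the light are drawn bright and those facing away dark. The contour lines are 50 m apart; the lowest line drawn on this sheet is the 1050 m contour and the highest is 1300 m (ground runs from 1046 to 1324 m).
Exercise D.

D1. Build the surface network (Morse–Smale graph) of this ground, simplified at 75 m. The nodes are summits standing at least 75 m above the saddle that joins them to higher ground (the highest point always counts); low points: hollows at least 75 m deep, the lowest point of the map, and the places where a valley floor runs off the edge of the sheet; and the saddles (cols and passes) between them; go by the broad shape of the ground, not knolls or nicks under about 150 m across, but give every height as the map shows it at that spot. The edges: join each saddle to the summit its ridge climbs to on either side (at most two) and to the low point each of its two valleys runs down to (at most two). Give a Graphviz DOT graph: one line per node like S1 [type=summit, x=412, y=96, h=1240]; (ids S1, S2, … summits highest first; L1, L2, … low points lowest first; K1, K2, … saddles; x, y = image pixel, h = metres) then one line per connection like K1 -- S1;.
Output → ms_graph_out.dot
graph terrain {
  S1 [type=summit, x=266, y=289, h=1324];
  S2 [type=summit, x=62, y=78, h=1296];
  S3 [type=summit, x=467, y=58, h=1292];
  S4 [type=summit, x=118, y=526, h=1280];
  L1 [type=low, x=22, y=291, h=1046];
  L2 [type=low, x=350, y=58, h=1056];
  L3 [type=low, x=527, y=245, h=1067];
  K1 [type=saddle, x=431, y=398, h=1196];
  K2 [type=saddle, x=465, y=186, h=1182];
  K3 [type=saddle, x=181, y=149, h=1170];
  K4 [type=saddle, x=166, y=403, h=1160];
  K1 -- S1;
  K1 -- L1;
  K1 -- L3;
  K2 -- S1;
  K2 -- S3;
  K2 -- L2;
  K2 -- L3;
  K3 -- S1;
  K3 -- S2;
  K3 -- L1;
  K3 -- L2;
  K4 -- S1;
  K4 -- S4;
  K4 -- L1;
}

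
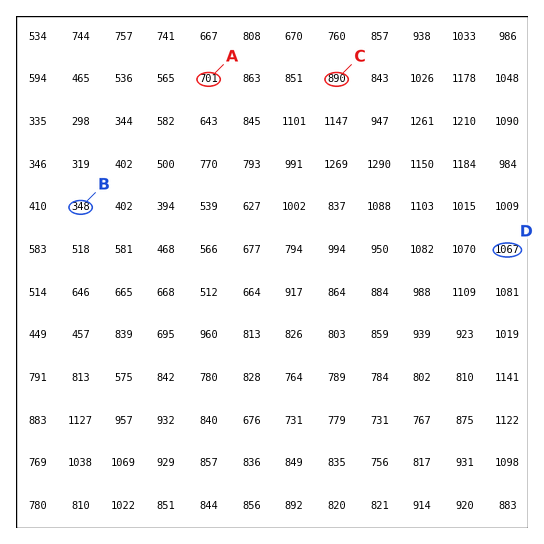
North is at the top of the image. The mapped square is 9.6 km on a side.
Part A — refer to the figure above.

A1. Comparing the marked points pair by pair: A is lower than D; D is higher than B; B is lower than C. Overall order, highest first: D C A B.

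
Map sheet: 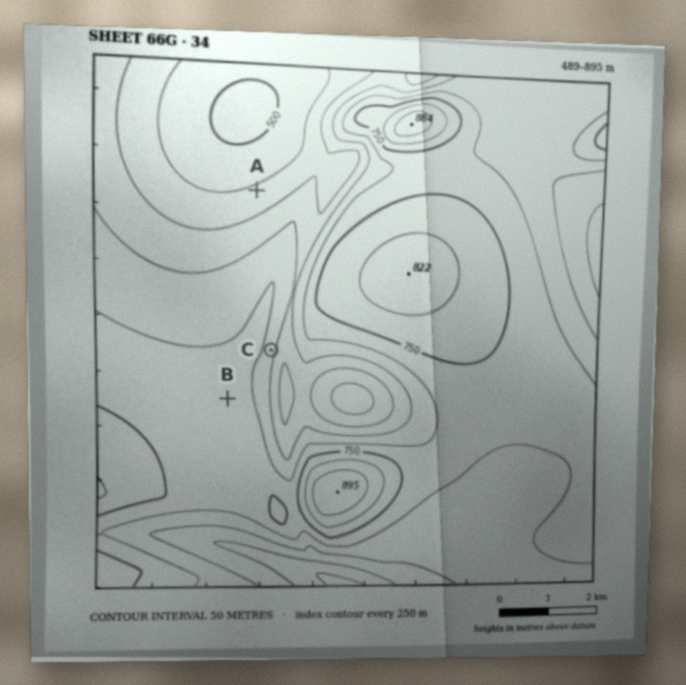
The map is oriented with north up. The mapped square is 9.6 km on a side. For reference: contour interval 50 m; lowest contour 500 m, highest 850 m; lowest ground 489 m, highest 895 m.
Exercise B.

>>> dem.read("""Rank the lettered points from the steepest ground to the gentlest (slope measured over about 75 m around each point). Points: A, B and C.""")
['C', 'A', 'B']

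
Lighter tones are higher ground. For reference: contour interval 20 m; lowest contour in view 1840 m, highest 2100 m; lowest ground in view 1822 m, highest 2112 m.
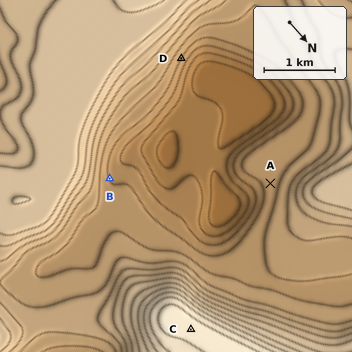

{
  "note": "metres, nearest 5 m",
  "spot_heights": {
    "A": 1910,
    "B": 1900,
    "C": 2110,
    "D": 1900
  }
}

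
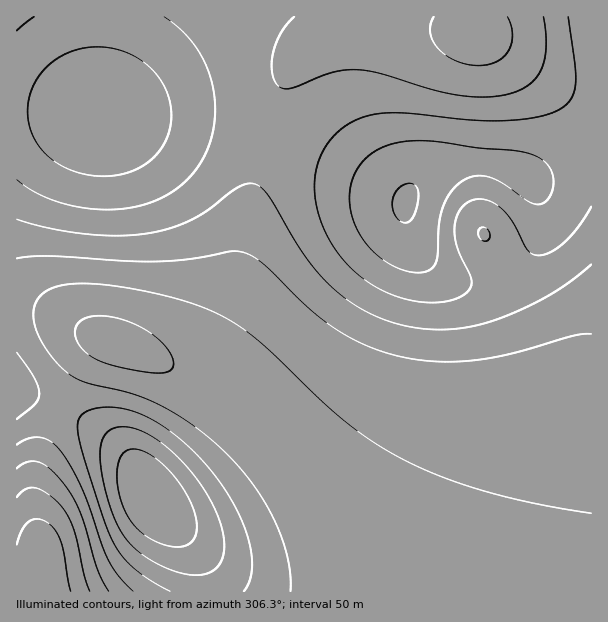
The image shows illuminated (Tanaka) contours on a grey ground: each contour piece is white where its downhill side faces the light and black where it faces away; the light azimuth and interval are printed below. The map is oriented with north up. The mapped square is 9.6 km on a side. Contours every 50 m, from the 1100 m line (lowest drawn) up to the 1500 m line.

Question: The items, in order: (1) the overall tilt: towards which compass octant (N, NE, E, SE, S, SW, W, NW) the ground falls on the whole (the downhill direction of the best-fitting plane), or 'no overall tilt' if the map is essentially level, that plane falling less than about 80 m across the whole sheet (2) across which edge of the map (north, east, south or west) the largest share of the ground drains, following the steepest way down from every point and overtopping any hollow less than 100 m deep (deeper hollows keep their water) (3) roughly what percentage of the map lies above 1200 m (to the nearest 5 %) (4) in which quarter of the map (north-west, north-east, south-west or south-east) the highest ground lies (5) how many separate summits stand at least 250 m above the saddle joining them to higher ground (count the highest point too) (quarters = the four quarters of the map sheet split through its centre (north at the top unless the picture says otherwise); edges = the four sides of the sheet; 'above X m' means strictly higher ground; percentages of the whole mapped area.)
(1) On the whole the ground falls towards the north.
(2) The largest share of the runoff leaves by the eastern edge.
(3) Roughly 75 % of the ground is higher than 1200 m.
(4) The highest ground is in the south-west quarter.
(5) Counting only tops that stand 250 m proud, the map has 1 summit.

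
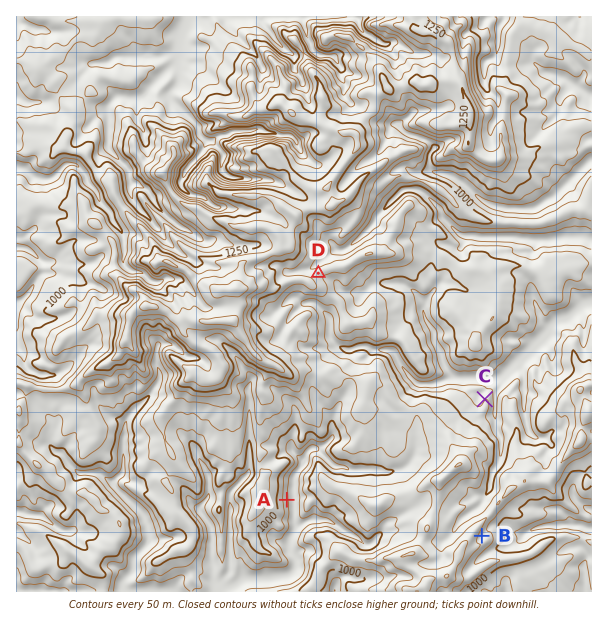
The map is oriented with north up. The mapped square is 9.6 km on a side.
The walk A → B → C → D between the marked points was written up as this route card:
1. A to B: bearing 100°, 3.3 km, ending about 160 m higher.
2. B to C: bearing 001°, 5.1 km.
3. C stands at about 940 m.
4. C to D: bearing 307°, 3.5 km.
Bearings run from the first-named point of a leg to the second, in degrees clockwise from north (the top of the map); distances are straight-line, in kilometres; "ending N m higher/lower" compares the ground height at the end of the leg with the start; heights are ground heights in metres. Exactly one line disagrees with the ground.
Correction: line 2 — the distance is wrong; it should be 2.3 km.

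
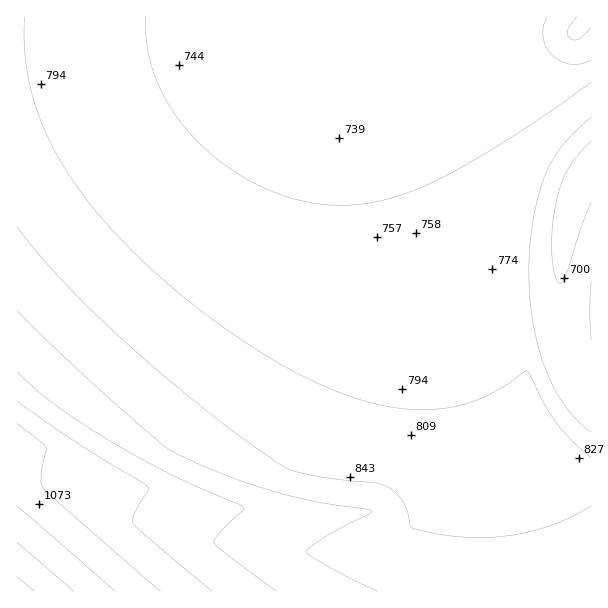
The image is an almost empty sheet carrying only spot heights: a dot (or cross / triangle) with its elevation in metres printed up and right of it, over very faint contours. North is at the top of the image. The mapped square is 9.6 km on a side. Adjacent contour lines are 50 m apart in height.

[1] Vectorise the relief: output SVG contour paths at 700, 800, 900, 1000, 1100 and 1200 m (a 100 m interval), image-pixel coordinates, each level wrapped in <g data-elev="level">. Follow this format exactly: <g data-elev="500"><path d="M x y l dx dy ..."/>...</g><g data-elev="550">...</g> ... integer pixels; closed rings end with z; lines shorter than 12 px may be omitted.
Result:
<g data-elev="700"><path d="M591 202l-11 28-14 46-3 6-3 1-3-3-3-7-2-22 1-26 4-25 4-17 8-15 9-13 13-14"/><path d="M591 60l-10 4-11 0-9-2-9-7-6-8-3-9 0-11 4-10"/></g><g data-elev="800"><path d="M591 458l-19-18-15-17-11-16-19-36-35 22-31 12-18 3-18 2-38-4-42-11-46-21-50-29-51-36-43-37-37-36-31-36-25-37-18-35-13-36-6-38 0-37"/></g><g data-elev="900"><path d="M378 591l-42-20-24-14-6-5 3-4 12-9 50-26 0-3-56-9-45-11-50-17-47-21-15-11-58-51-83-80"/></g><g data-elev="1000"><path d="M212 591l-79-67 0-6 15-27-1-5-72-45-58-40"/></g><g data-elev="1100"><path d="M115 591l-98-85"/></g><g data-elev="1200"><path d="M34 591l-17-15"/></g>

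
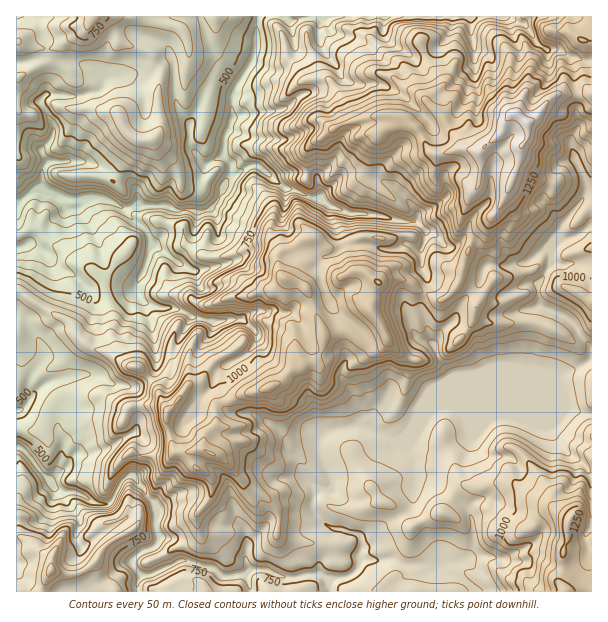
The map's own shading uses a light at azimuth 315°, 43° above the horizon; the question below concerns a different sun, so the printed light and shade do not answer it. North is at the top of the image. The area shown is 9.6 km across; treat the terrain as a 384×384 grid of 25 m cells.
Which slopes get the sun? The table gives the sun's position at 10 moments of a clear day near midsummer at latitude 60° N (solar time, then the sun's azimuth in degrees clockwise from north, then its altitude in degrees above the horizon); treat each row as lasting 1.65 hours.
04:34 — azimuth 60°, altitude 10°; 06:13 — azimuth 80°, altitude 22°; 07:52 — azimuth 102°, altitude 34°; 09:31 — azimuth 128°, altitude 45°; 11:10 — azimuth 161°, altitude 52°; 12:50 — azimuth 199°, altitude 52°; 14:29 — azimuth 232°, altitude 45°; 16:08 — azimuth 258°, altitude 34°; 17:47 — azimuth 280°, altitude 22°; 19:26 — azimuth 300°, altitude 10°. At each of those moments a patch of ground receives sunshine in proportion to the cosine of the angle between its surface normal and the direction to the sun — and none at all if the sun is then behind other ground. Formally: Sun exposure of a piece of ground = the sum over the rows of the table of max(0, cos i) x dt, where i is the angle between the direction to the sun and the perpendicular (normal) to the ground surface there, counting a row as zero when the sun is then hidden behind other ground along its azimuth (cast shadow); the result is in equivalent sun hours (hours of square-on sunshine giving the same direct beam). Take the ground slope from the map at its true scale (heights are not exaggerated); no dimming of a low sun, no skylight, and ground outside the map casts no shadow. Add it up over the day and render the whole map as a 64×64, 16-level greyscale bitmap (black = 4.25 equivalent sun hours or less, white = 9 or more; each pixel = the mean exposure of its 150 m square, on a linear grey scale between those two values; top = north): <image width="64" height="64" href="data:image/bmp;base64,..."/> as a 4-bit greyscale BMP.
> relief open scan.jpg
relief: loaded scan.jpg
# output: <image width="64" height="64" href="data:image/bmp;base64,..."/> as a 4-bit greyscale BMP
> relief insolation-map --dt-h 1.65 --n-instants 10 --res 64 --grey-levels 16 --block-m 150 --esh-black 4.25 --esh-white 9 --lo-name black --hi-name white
<image width="64" height="64" href="data:image/bmp;base64,Qk12CAAAAAAAAHYAAAAoAAAAQAAAAEAAAAABAAQAAAAAAAAIAAATCwAAEwsAABAAAAAAAAAAAAAAABEREQAiIiIAMzMzAERERABVVVUAZmZmAHd3dwCIiIgAmZmZAKqqqgC7u7sAzMzMAN3d3QDu7u4A////AKve7t3e27ic3u7sq7rNy7zd3M3d7u3d3Mzd3u7bzdzNvM7u7u7MyDN73biJmqmKuqvdy83e7d3czd3ezLnMzN3Mu7d87sg53HNUWN7tu97u7e7tzM3d3t3dzduZerrd3d7Ly4W93JV83Jvd7szu7u7u7t3d3e7u7d3dy8zMrO7d3tjNt3zu2jCN3u7u3M7u7u7u7t7u7u7t3e7u7bzL3d3ttnuMuN7tyDje7u7dve7t3t3d7t3u7u7u3u7u7Lu+y7h2Wnjdq96Vje7t3c3czd3MzM3u7u7u7u7N3d3ty87ZunZCWKzcrHJt7u3Mzd7N3dze7u7u3N7u7s3MzMzNztzKdnRZQSvbY1zc7tzN7t3d3d7u7u7svO7c3dy7ze6722Rmd6IAB8k0vMm+28zu7N7c3d3u7t3LvM3tzM3d3beJqodoRctDchrd3L3Lve7N7dzN3u7czdy73u7e7d3MuHi6ha3N3ZAAfc7d3sq+2pvMzd3d3t3e7dze7u7tzMzamsha29zLxQSdzdzNu92r3M3d3u3c3e7t3d3d3d3MyaqJw27au8vJaJvc3cm83M3u3d3e7d3d3u7t3Mu8zMyYd5uDzt3buoybvM3tvd3N3uzd3e7u3d3d7u3curqs2Xh3rUztzu3adqh5rd3tu87uzN3d3d3d3d7u7d3Lzu6nm6zczu7e7t7YU3qrmKu87t3d3d3MzN3d3e3u3d2pqGm8zKzu7u7d3dyXvMuqvd3Kqr3d3czMzN3d3d7d7smIrN3czM3d7t3dzZrM3cmL3Myozu7t3d3d3t3c3d3u3Lze7ty5i93d3cy7msvO3bu5hp3d3d3u7t3d7t3d3u7d3e7u7cvazd3d3Lq6zK3tzM3t3M3d3e7u7tze3d3d3d3d7u7d3uzN3d3tpiJ7V93M3e7d7ezN3u7u7c7t3d3d3d3u7t3d7tzMzLqXaag0nuzLqr3u7c3uzN3dzu3d3d3d3d3e7d3u7tzLqt3d1XZ73MuoeK3u3urN7t3e7u3d3d3d3d7u3e7d3dzN7c3EmZqty7uYmu7u277t3t7c3t3d3d3d3e7c7t3d7u7rh4Sqq6ztqLmb3t3cvO3Mzty93u7d3d3d3u3u3d7u7tuZZbqcmK3pR6zdzdvd7tzbd1vd7e7t3d7u7u7e7u7czLpGqXtzabwnvN3e7e7t7qh4iN3d7u7u7u7d7d7u7LvKuFmaRpRFdAvL3d3d7c3rm73bvN3u7u7u6q7d7u7au6qIi5lxAkAAnczM3czM7tmavd2s7u7u7uyH3t7u7Kq7qpmrYgaLyqmHmZzdvN7uubvN3tzezLuqh5zu7uyYmrzKuZiIvMzLy6q97dy97u3MzNze7M7u7rqt7u7tmJq8zdu53t3LM4zdzd7u7M7d3d3M7c3uvN3e7d7u7ciKvMze3cvLunInU2m93u7a3tze7dzsqt7c7uyqve7LiavMze7e65vIYWi7qIe+7are7u7c3KnMvezO7u2quryKu8zu7e7sm8hmgwASabqavLm+25vMit7d3Zib3teKq6vMzd3d3u2ZmM7duVady83tuHd3ebl63Lztzd3K27zMm83dzNze7aeN7cqKy4m93d7sl3d2VVmneu3u7u3MrN7d3tzMzM3cmtzaqFZ6y6vO7tzdzN26yHnKvu3u7u2oiu7t3Mu8zLeO3MepfKibqYvch5vLl5xzjd3O7d7u7d2ovd3Lu8zMZM7ttmZqmpmivaQVMQAAAAvdza7t3u7uzOyt3aqrzLeNyoMBMHu6hpJmMAEAADesvN3Nqt7t7u7rzqu6nMuYVrdCOKvJeauogFUABbzMzNm9u93abe7bze68yHaszKisy9zM3dx2mqlQMAKs3u3uqu3Jfe2r7t287uvcvN3dzM2a3szcy4WMyABGqqzu7tuu7ums3rve3tvu7d283e3d283u7duruGiAC8u4y77tzd7e2t3NzM7d293d7Zi6qqvN7u7u25i5lRLNy7u93e3u7u3dy83czd3aiqztt0Vovu7u7u7LmVa8nd3d3tvd7u3u7u7u7t3N7syYnNp87u7u7u7u7qrNi+7d3t3u3c3u7bze7u7u7e7szeub27nO7u7u7u7ty92Z3Lqoid3cze7t29ypvLzu3e3duqvt647u7u7tzdzK3Kh5vMyoeuy77u7u67zLmJ3s3cu8nu7pne7u7tu8y8vNuay8zM3Kvdy7zu7bzcunnO7t3d2b7sfO7u7u3d3Lzd7LmZhlSLx3rN7u7avty5nL3szd3M3bau7u3d3N3cve3trO3KdVR3d3eKqXntzbiLurmc7czdy5maqqqrzdzN7d2q3MzbczeId3ZmjdzduWd4i4je7u7tzO7ty7vN3M3u3bvN263bvLhlZovbrMqoeVdrxWzN3u7u7u7t3d3dzu7e25zdut7up7y87bqZy5Z5WHeaSbys7u7u3u7u7t3O7u7sqau6mrps3e27y7url3iKmJdpmqze7t3u7u7u7d3u7u25vO26p5y5hpyqy7zGeKu4pnmKru3d7u7u7t7d3e3e7cm7zLyp3Lqap53bu6d6y6l0db3u7d7u7u3u3M3u3d7tubzKzZu7u8la3t2qlL3behjN7u3d3e7u7dzN7u7c7u7JzdfMq5rNxpy83bmVzLeUXd3u2s3e7u7u7u7u7c3u7urNl5qqzLmYqXVEd4iZZVC7zMzczcyq3u7u7u3cze7u7beMl7uFVmhSESNXe3VonKZXm9"/>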